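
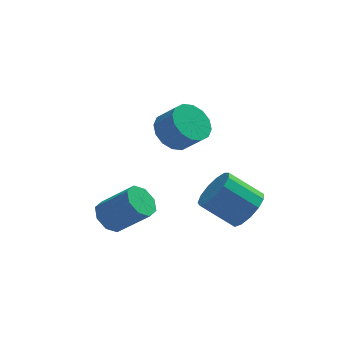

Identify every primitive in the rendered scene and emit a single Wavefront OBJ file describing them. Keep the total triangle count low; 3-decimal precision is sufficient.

v 2.367 -0.716 -4.244
v 3.038 -0.397 -3.53
v 1.644 0.015 -2.403
v 0.973 -0.304 -3.116
v 2.912 0.067 -3.856
v 1.518 0.479 -2.728
v 2.613 0.282 -4.304
v 1.219 0.694 -3.177
v 2.236 0.181 -4.733
v 0.842 0.593 -3.606
v 1.901 -0.206 -5.007
v 0.506 0.206 -3.88
v 1.713 -0.754 -5.039
v 0.319 -0.342 -3.911
v 1.734 -1.29 -4.818
v 0.339 -0.878 -3.69
v 1.955 -1.644 -4.414
v 0.56 -1.232 -3.287
v 2.307 -1.704 -3.957
v 0.913 -1.291 -2.83
v 2.679 -1.449 -3.591
v 1.284 -1.037 -2.463
v 2.951 -0.962 -3.432
v 1.557 -0.55 -2.304
v -3.335 -0.634 -4.284
v -2.759 -0.691 -4.893
v -1.469 -1.202 -3.625
v -2.045 -1.146 -3.016
v -2.784 -0.104 -4.631
v -1.493 -0.616 -3.363
v -3.131 0.172 -4.166
v -1.841 -0.339 -2.898
v -3.598 -0.024 -3.77
v -2.308 -0.536 -2.502
v -3.911 -0.578 -3.675
v -2.621 -1.089 -2.407
v -3.887 -1.164 -3.937
v -2.596 -1.676 -2.669
v -3.539 -1.441 -4.402
v -2.249 -1.952 -3.134
v -3.072 -1.244 -4.798
v -1.782 -1.756 -3.53
v -0.35 2.963 -1.73
v 0.452 3.555 -2.024
v 1.192 3.01 -1.105
v 0.39 2.417 -0.81
v 0.197 3.843 -1.647
v 0.937 3.298 -0.728
v -0.205 3.895 -1.293
v 0.535 3.35 -0.374
v -0.645 3.698 -1.055
v 0.095 3.152 -0.136
v -1.007 3.303 -0.999
v -0.267 2.757 -0.08
v -1.193 2.817 -1.138
v -0.453 2.272 -0.218
v -1.152 2.37 -1.435
v -0.412 1.825 -0.516
v -0.897 2.082 -1.812
v -0.157 1.537 -0.893
v -0.495 2.03 -2.166
v 0.245 1.485 -1.247
v -0.055 2.228 -2.404
v 0.685 1.682 -1.485
v 0.307 2.623 -2.46
v 1.047 2.077 -1.541
v 0.493 3.108 -2.322
v 1.233 2.563 -1.402
f 2 1 5
f 2 5 3
f 3 5 6
f 3 6 4
f 5 1 7
f 5 7 6
f 6 7 8
f 6 8 4
f 7 1 9
f 7 9 8
f 8 9 10
f 8 10 4
f 9 1 11
f 9 11 10
f 10 11 12
f 10 12 4
f 11 1 13
f 11 13 12
f 12 13 14
f 12 14 4
f 13 1 15
f 13 15 14
f 14 15 16
f 14 16 4
f 15 1 17
f 15 17 16
f 16 17 18
f 16 18 4
f 17 1 19
f 17 19 18
f 18 19 20
f 18 20 4
f 19 1 21
f 19 21 20
f 20 21 22
f 20 22 4
f 21 1 23
f 21 23 22
f 22 23 24
f 22 24 4
f 23 1 2
f 23 2 24
f 24 2 3
f 24 3 4
f 26 25 29
f 26 29 27
f 27 29 30
f 27 30 28
f 29 25 31
f 29 31 30
f 30 31 32
f 30 32 28
f 31 25 33
f 31 33 32
f 32 33 34
f 32 34 28
f 33 25 35
f 33 35 34
f 34 35 36
f 34 36 28
f 35 25 37
f 35 37 36
f 36 37 38
f 36 38 28
f 37 25 39
f 37 39 38
f 38 39 40
f 38 40 28
f 39 25 41
f 39 41 40
f 40 41 42
f 40 42 28
f 41 25 26
f 41 26 42
f 42 26 27
f 42 27 28
f 44 43 47
f 44 47 45
f 45 47 48
f 45 48 46
f 47 43 49
f 47 49 48
f 48 49 50
f 48 50 46
f 49 43 51
f 49 51 50
f 50 51 52
f 50 52 46
f 51 43 53
f 51 53 52
f 52 53 54
f 52 54 46
f 53 43 55
f 53 55 54
f 54 55 56
f 54 56 46
f 55 43 57
f 55 57 56
f 56 57 58
f 56 58 46
f 57 43 59
f 57 59 58
f 58 59 60
f 58 60 46
f 59 43 61
f 59 61 60
f 60 61 62
f 60 62 46
f 61 43 63
f 61 63 62
f 62 63 64
f 62 64 46
f 63 43 65
f 63 65 64
f 64 65 66
f 64 66 46
f 65 43 67
f 65 67 66
f 66 67 68
f 66 68 46
f 67 43 44
f 67 44 68
f 68 44 45
f 68 45 46



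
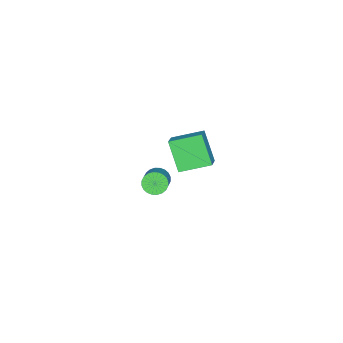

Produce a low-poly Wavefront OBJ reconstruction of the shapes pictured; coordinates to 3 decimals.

v -4.287 -1.351 -3.916
v -3.879 -1.987 -4.063
v -2.624 -1.405 -3.091
v -3.033 -0.769 -2.944
v -3.789 -1.807 -4.286
v -2.535 -1.225 -3.314
v -3.776 -1.557 -4.453
v -2.521 -0.976 -3.481
v -3.84 -1.276 -4.538
v -2.585 -0.695 -3.566
v -3.972 -1.007 -4.528
v -2.717 -0.426 -3.557
v -4.152 -0.789 -4.426
v -2.898 -0.208 -3.454
v -4.353 -0.658 -4.245
v -3.099 -0.077 -3.273
v -4.544 -0.631 -4.015
v -3.289 -0.05 -3.043
v -4.696 -0.715 -3.769
v -3.441 -0.133 -2.797
v -4.785 -0.895 -3.546
v -3.531 -0.313 -2.574
v -4.799 -1.144 -3.379
v -3.544 -0.563 -2.407
v -4.735 -1.425 -3.294
v -3.48 -0.844 -2.322
v -4.603 -1.694 -3.303
v -3.348 -1.113 -2.332
v -4.422 -1.912 -3.406
v -3.168 -1.331 -2.434
v -4.221 -2.043 -3.587
v -2.967 -1.462 -2.615
v -4.031 -2.07 -3.817
v -2.776 -1.489 -2.845
v -1.516 1.179 3.543
v -0.587 1.538 4.138
v -2.462 2.691 4.106
v -1.533 3.05 4.701
v -0.867 2.19 1.919
v 0.062 2.549 2.514
v -1.813 3.702 2.482
v -0.884 4.061 3.077
f 2 1 5
f 2 5 3
f 3 5 6
f 3 6 4
f 5 1 7
f 5 7 6
f 6 7 8
f 6 8 4
f 7 1 9
f 7 9 8
f 8 9 10
f 8 10 4
f 9 1 11
f 9 11 10
f 10 11 12
f 10 12 4
f 11 1 13
f 11 13 12
f 12 13 14
f 12 14 4
f 13 1 15
f 13 15 14
f 14 15 16
f 14 16 4
f 15 1 17
f 15 17 16
f 16 17 18
f 16 18 4
f 17 1 19
f 17 19 18
f 18 19 20
f 18 20 4
f 19 1 21
f 19 21 20
f 20 21 22
f 20 22 4
f 21 1 23
f 21 23 22
f 22 23 24
f 22 24 4
f 23 1 25
f 23 25 24
f 24 25 26
f 24 26 4
f 25 1 27
f 25 27 26
f 26 27 28
f 26 28 4
f 27 1 29
f 27 29 28
f 28 29 30
f 28 30 4
f 29 1 31
f 29 31 30
f 30 31 32
f 30 32 4
f 31 1 33
f 31 33 32
f 32 33 34
f 32 34 4
f 33 1 2
f 33 2 34
f 34 2 3
f 34 3 4
f 36 38 35
f 39 36 35
f 35 38 37
f 37 39 35
f 36 42 38
f 40 36 39
f 40 42 36
f 38 42 37
f 41 39 37
f 37 42 41
f 41 40 39
f 42 40 41



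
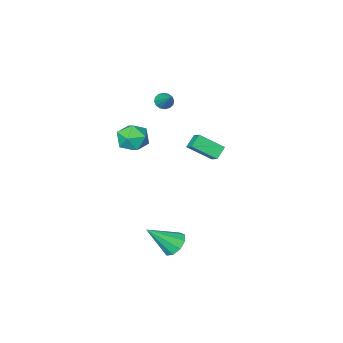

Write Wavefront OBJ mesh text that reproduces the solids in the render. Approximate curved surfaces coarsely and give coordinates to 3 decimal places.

v -3.233 -0.38 -1.154
v -3.105 0.36 -0.658
v -2.572 -0.115 -1.721
v -2.444 0.625 -1.225
v -2.096 -1.205 -0.215
v -1.968 -0.465 0.281
v -1.435 -0.94 -0.782
v -1.307 -0.2 -0.286
v 2.279 3.808 -4.411
v 2.888 3.987 -4.961
v 3.661 3.232 -3.069
v 2.77 4.45 -4.641
v 2.423 4.612 -4.213
v 2.008 4.398 -3.878
v 1.72 3.908 -3.792
v 1.694 3.371 -3.996
v 1.942 3.039 -4.394
v 2.348 3.067 -4.8
v 2.721 3.441 -5.024
v 3.622 2.333 2.587
v 4.043 2.052 3.423
v 2.757 1.008 2.577
v 3.178 0.727 3.413
v 2.564 1.489 3.406
v 3.099 2.307 3.412
v 3.701 0.753 2.588
v 4.236 1.571 2.594
v 4.091 1.075 3.424
v 3.389 1.53 3.93
v 3.411 1.53 2.07
v 2.709 1.985 2.576
v -0.696 -2.04 2.581
v -0.316 -2.356 2.844
v -0.384 -0.72 3.719
v -0.167 -2.215 2.639
v -0.16 -2.027 2.419
v -0.296 -1.842 2.242
v -0.54 -1.71 2.156
v -0.825 -1.667 2.184
v -1.076 -1.723 2.318
v -1.224 -1.864 2.523
v -1.232 -2.053 2.743
v -1.095 -2.237 2.92
v -0.852 -2.369 3.006
v -0.567 -2.413 2.978
f 2 4 1
f 5 2 1
f 1 4 3
f 3 5 1
f 2 8 4
f 6 2 5
f 6 8 2
f 4 8 3
f 7 5 3
f 3 8 7
f 7 6 5
f 8 6 7
f 10 9 12
f 10 12 11
f 12 9 13
f 12 13 11
f 13 9 14
f 13 14 11
f 14 9 15
f 14 15 11
f 15 9 16
f 15 16 11
f 16 9 17
f 16 17 11
f 17 9 18
f 17 18 11
f 18 9 19
f 18 19 11
f 19 9 10
f 19 10 11
f 20 31 25
f 20 25 21
f 20 21 27
f 20 27 30
f 20 30 31
f 21 25 29
f 25 31 24
f 31 30 22
f 30 27 26
f 27 21 28
f 23 29 24
f 23 24 22
f 23 22 26
f 23 26 28
f 23 28 29
f 24 29 25
f 22 24 31
f 26 22 30
f 28 26 27
f 29 28 21
f 33 32 35
f 33 35 34
f 35 32 36
f 35 36 34
f 36 32 37
f 36 37 34
f 37 32 38
f 37 38 34
f 38 32 39
f 38 39 34
f 39 32 40
f 39 40 34
f 40 32 41
f 40 41 34
f 41 32 42
f 41 42 34
f 42 32 43
f 42 43 34
f 43 32 44
f 43 44 34
f 44 32 45
f 44 45 34
f 45 32 33
f 45 33 34



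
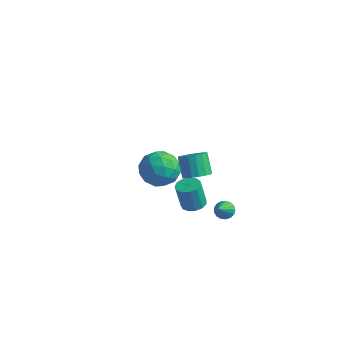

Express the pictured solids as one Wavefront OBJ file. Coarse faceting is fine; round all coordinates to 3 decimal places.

v -2.033 2.545 -4.532
v -1.331 2.038 -3.63
v -3.669 2.382 -3.35
v -2.967 1.875 -2.448
v -2.825 3.082 -2.748
v -1.814 3.182 -3.478
v -3.186 1.238 -3.502
v -2.175 1.338 -4.232
v -2.043 1.23 -2.993
v -1.82 2.37 -2.527
v -3.18 2.05 -4.453
v -2.957 3.19 -3.987
v -1.539 2.305 -4.185
v -3.461 2.115 -2.795
v -3.378 2.824 -2.972
v -2.965 2.526 -2.441
v -1.822 2.978 -4.096
v -1.409 2.68 -3.565
v -2.287 3.294 -3.047
v -3.591 1.74 -3.415
v -3.178 1.442 -2.884
v -2.035 1.894 -4.539
v -1.622 1.596 -4.008
v -2.713 1.126 -3.933
v -1.544 1.533 -3.28
v -2.506 1.437 -2.585
v -2.635 1.063 -3.205
v -2.041 1.122 -3.634
v -1.413 2.203 -3.006
v -2.374 2.107 -2.311
v -2.291 2.816 -2.488
v -1.697 2.875 -2.917
v -1.832 1.728 -2.631
v -2.626 2.313 -4.669
v -3.587 2.217 -3.974
v -3.303 1.545 -4.063
v -2.709 1.604 -4.492
v -2.494 2.983 -4.395
v -3.456 2.887 -3.7
v -2.959 3.298 -3.346
v -2.365 3.357 -3.775
v -3.168 2.692 -4.349
v 1.639 -0.499 -2.303
v 2.287 -0.275 -2.159
v 1.988 -0.398 -0.632
v 1.341 -0.621 -0.777
v 2.06 0.047 -2.177
v 1.761 -0.076 -0.651
v 1.699 0.195 -2.236
v 1.401 0.073 -0.709
v 1.32 0.124 -2.316
v 1.021 0.001 -0.789
v 1.042 -0.145 -2.392
v 0.743 -0.268 -0.865
v 0.953 -0.527 -2.44
v 0.655 -0.649 -0.913
v 1.083 -0.899 -2.444
v 0.784 -1.022 -0.918
v 1.389 -1.145 -2.404
v 1.09 -1.267 -0.878
v 1.775 -1.185 -2.332
v 1.476 -1.308 -0.806
v 2.117 -1.007 -2.251
v 1.819 -1.13 -0.724
v 2.308 -0.668 -2.186
v 2.01 -0.791 -0.66
v 3.397 -2.8 2.687
v 4.011 -2.9 3.125
v 3.376 -2.399 4.13
v 2.763 -2.3 3.693
v 4.056 -2.566 2.987
v 3.421 -2.066 3.992
v 3.95 -2.286 2.78
v 3.315 -1.786 3.785
v 3.717 -2.124 2.552
v 3.082 -1.623 3.558
v 3.411 -2.117 2.356
v 2.776 -1.616 3.361
v 3.102 -2.266 2.235
v 2.467 -1.765 3.24
v 2.861 -2.538 2.218
v 2.226 -2.037 3.223
v 2.743 -2.869 2.308
v 2.108 -2.369 3.313
v 2.774 -3.185 2.485
v 2.139 -2.685 3.491
v 2.949 -3.413 2.709
v 2.314 -2.913 3.714
v 3.226 -3.501 2.928
v 2.591 -3 3.933
v 3.543 -3.427 3.091
v 2.908 -2.927 4.097
v 3.826 -3.211 3.162
v 3.191 -2.71 4.168
v 3.517 -0.407 -1.903
v 3.819 -0.706 -2.283
v 3.843 -1.533 -0.757
v 4.003 -0.539 -2.171
v 4.076 -0.342 -1.998
v 4.021 -0.159 -1.803
v 3.85 -0.033 -1.631
v 3.604 0.007 -1.521
v 3.337 -0.047 -1.499
v 3.112 -0.184 -1.57
v 2.98 -0.372 -1.717
v 2.971 -0.568 -1.907
v 3.087 -0.727 -2.096
v 3.302 -0.813 -2.241
v 3.566 -0.805 -2.308
f 1 38 17
f 38 12 41
f 17 41 6
f 38 41 17
f 1 17 13
f 17 6 18
f 13 18 2
f 17 18 13
f 1 13 22
f 13 2 23
f 22 23 8
f 13 23 22
f 1 22 34
f 22 8 37
f 34 37 11
f 22 37 34
f 1 34 38
f 34 11 42
f 38 42 12
f 34 42 38
f 2 18 29
f 18 6 32
f 29 32 10
f 18 32 29
f 6 41 19
f 41 12 40
f 19 40 5
f 41 40 19
f 12 42 39
f 42 11 35
f 39 35 3
f 42 35 39
f 11 37 36
f 37 8 24
f 36 24 7
f 37 24 36
f 8 23 28
f 23 2 25
f 28 25 9
f 23 25 28
f 4 30 16
f 30 10 31
f 16 31 5
f 30 31 16
f 4 16 14
f 16 5 15
f 14 15 3
f 16 15 14
f 4 14 21
f 14 3 20
f 21 20 7
f 14 20 21
f 4 21 26
f 21 7 27
f 26 27 9
f 21 27 26
f 4 26 30
f 26 9 33
f 30 33 10
f 26 33 30
f 5 31 19
f 31 10 32
f 19 32 6
f 31 32 19
f 3 15 39
f 15 5 40
f 39 40 12
f 15 40 39
f 7 20 36
f 20 3 35
f 36 35 11
f 20 35 36
f 9 27 28
f 27 7 24
f 28 24 8
f 27 24 28
f 10 33 29
f 33 9 25
f 29 25 2
f 33 25 29
f 44 43 47
f 44 47 45
f 45 47 48
f 45 48 46
f 47 43 49
f 47 49 48
f 48 49 50
f 48 50 46
f 49 43 51
f 49 51 50
f 50 51 52
f 50 52 46
f 51 43 53
f 51 53 52
f 52 53 54
f 52 54 46
f 53 43 55
f 53 55 54
f 54 55 56
f 54 56 46
f 55 43 57
f 55 57 56
f 56 57 58
f 56 58 46
f 57 43 59
f 57 59 58
f 58 59 60
f 58 60 46
f 59 43 61
f 59 61 60
f 60 61 62
f 60 62 46
f 61 43 63
f 61 63 62
f 62 63 64
f 62 64 46
f 63 43 65
f 63 65 64
f 64 65 66
f 64 66 46
f 65 43 44
f 65 44 66
f 66 44 45
f 66 45 46
f 68 67 71
f 68 71 69
f 69 71 72
f 69 72 70
f 71 67 73
f 71 73 72
f 72 73 74
f 72 74 70
f 73 67 75
f 73 75 74
f 74 75 76
f 74 76 70
f 75 67 77
f 75 77 76
f 76 77 78
f 76 78 70
f 77 67 79
f 77 79 78
f 78 79 80
f 78 80 70
f 79 67 81
f 79 81 80
f 80 81 82
f 80 82 70
f 81 67 83
f 81 83 82
f 82 83 84
f 82 84 70
f 83 67 85
f 83 85 84
f 84 85 86
f 84 86 70
f 85 67 87
f 85 87 86
f 86 87 88
f 86 88 70
f 87 67 89
f 87 89 88
f 88 89 90
f 88 90 70
f 89 67 91
f 89 91 90
f 90 91 92
f 90 92 70
f 91 67 93
f 91 93 92
f 92 93 94
f 92 94 70
f 93 67 68
f 93 68 94
f 94 68 69
f 94 69 70
f 96 95 98
f 96 98 97
f 98 95 99
f 98 99 97
f 99 95 100
f 99 100 97
f 100 95 101
f 100 101 97
f 101 95 102
f 101 102 97
f 102 95 103
f 102 103 97
f 103 95 104
f 103 104 97
f 104 95 105
f 104 105 97
f 105 95 106
f 105 106 97
f 106 95 107
f 106 107 97
f 107 95 108
f 107 108 97
f 108 95 109
f 108 109 97
f 109 95 96
f 109 96 97



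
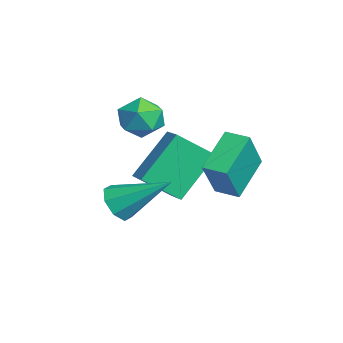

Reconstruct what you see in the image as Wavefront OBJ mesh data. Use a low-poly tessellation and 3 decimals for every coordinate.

v -1.27 0.563 2.567
v -0.604 0.061 2.741
v -2.116 -0.361 3.139
v -1.45 -0.863 3.313
v -1.547 -0.126 3.728
v -1.024 0.446 3.374
v -1.696 -0.746 2.506
v -1.173 -0.174 2.152
v -0.867 -0.748 2.703
v -0.775 -0.365 3.458
v -1.945 0.065 2.422
v -1.853 0.448 3.177
v -1.254 -0.462 0.458
v -1.944 0.772 1.943
v -1.164 0.764 -0.519
v -1.854 1.998 0.966
v -0.446 -0.318 0.714
v -1.136 0.916 2.199
v -0.356 0.908 -0.263
v -1.046 2.142 1.222
v 1.375 1.582 1.002
v 2.139 1.019 2.472
v 0.352 2.496 1.883
v 1.117 1.932 3.353
v 1.903 2.208 0.967
v 2.668 1.644 2.437
v 0.881 3.121 1.848
v 1.645 2.558 3.318
v 2.203 -1.467 1.285
v 2.621 -1.917 1.642
v 2.857 -0.013 2.355
v 2.867 -1.706 1.205
v 2.724 -1.356 0.816
v 2.276 -1.07 0.701
v 1.785 -1.018 0.929
v 1.54 -1.228 1.365
v 1.683 -1.579 1.755
v 2.131 -1.864 1.869
f 1 12 6
f 1 6 2
f 1 2 8
f 1 8 11
f 1 11 12
f 2 6 10
f 6 12 5
f 12 11 3
f 11 8 7
f 8 2 9
f 4 10 5
f 4 5 3
f 4 3 7
f 4 7 9
f 4 9 10
f 5 10 6
f 3 5 12
f 7 3 11
f 9 7 8
f 10 9 2
f 14 16 13
f 17 14 13
f 13 16 15
f 15 17 13
f 14 20 16
f 18 14 17
f 18 20 14
f 16 20 15
f 19 17 15
f 15 20 19
f 19 18 17
f 20 18 19
f 22 24 21
f 25 22 21
f 21 24 23
f 23 25 21
f 22 28 24
f 26 22 25
f 26 28 22
f 24 28 23
f 27 25 23
f 23 28 27
f 27 26 25
f 28 26 27
f 30 29 32
f 30 32 31
f 32 29 33
f 32 33 31
f 33 29 34
f 33 34 31
f 34 29 35
f 34 35 31
f 35 29 36
f 35 36 31
f 36 29 37
f 36 37 31
f 37 29 38
f 37 38 31
f 38 29 30
f 38 30 31



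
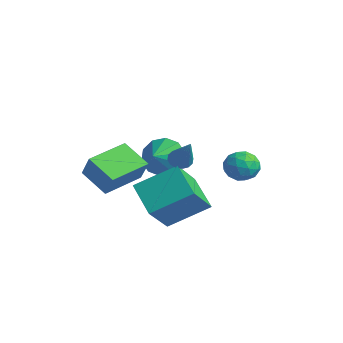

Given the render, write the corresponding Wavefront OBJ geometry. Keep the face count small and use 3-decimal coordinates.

v 0.982 -2.067 -4.538
v 1.715 -0.379 -3.446
v 2.541 -2.126 -5.494
v 3.274 -0.437 -4.403
v 1.806 -3.343 -3.117
v 2.539 -1.654 -2.026
v 3.365 -3.401 -4.074
v 4.098 -1.713 -2.982
v 2.484 -1.481 -1.715
v 2.755 -1.852 -2.017
v 3.776 -1.699 -0.285
v 2.872 -1.602 -2.085
v 2.886 -1.319 -2.054
v 2.791 -1.08 -1.932
v 2.614 -0.948 -1.752
v 2.402 -0.959 -1.562
v 2.212 -1.11 -1.413
v 2.095 -1.361 -1.345
v 2.082 -1.643 -1.376
v 2.176 -1.883 -1.498
v 2.353 -2.014 -1.678
v 2.565 -2.003 -1.868
v -1.175 -0.373 -3.277
v -0.406 -0.24 -4.009
v -0.625 -1.167 -2.843
v -0.263 0.144 -3.49
v -0.468 0.33 -2.889
v -0.943 0.248 -2.437
v -1.507 -0.071 -2.306
v -1.945 -0.506 -2.546
v -2.088 -0.889 -3.065
v -1.883 -1.075 -3.665
v -1.407 -0.993 -4.118
v -0.843 -0.674 -4.249
v 1.222 2.036 -3.671
v 1.999 2.409 -3.672
v 1.581 1.291 -2.548
v 2.358 1.664 -2.549
v 1.658 2.126 -2.349
v 1.436 2.587 -3.043
v 2.144 1.113 -3.177
v 1.922 1.574 -3.871
v 2.569 1.839 -3.366
v 2.269 2.465 -2.855
v 1.311 1.235 -3.365
v 1.011 1.861 -2.854
v 1.579 2.288 -3.77
v 2.001 1.412 -2.45
v 1.59 1.684 -2.332
v 2.046 1.903 -2.333
v 1.248 2.392 -3.401
v 1.705 2.612 -3.401
v 1.504 2.445 -2.624
v 1.875 1.088 -2.819
v 2.332 1.308 -2.819
v 1.534 1.797 -3.887
v 1.99 2.016 -3.888
v 2.076 1.255 -3.596
v 2.371 2.172 -3.591
v 2.582 1.734 -2.931
v 2.456 1.411 -3.3
v 2.325 1.681 -3.708
v 2.194 2.54 -3.291
v 2.405 2.102 -2.63
v 1.994 2.374 -2.513
v 1.863 2.645 -2.921
v 2.529 2.205 -3.111
v 1.175 1.598 -3.59
v 1.386 1.16 -2.929
v 1.717 1.055 -3.299
v 1.586 1.326 -3.707
v 0.998 1.966 -3.289
v 1.209 1.528 -2.629
v 1.255 2.019 -2.512
v 1.124 2.289 -2.92
v 1.051 1.495 -3.109
v -0.803 -4.439 -3.212
v -0.075 -4.442 -2.099
v -1.307 -2.512 -2.876
v -0.579 -2.515 -1.764
v 0.459 -3.965 -4.036
v 1.187 -3.968 -2.924
v -0.045 -2.038 -3.701
v 0.683 -2.041 -2.588
f 2 4 1
f 5 2 1
f 1 4 3
f 3 5 1
f 2 8 4
f 6 2 5
f 6 8 2
f 4 8 3
f 7 5 3
f 3 8 7
f 7 6 5
f 8 6 7
f 10 9 12
f 10 12 11
f 12 9 13
f 12 13 11
f 13 9 14
f 13 14 11
f 14 9 15
f 14 15 11
f 15 9 16
f 15 16 11
f 16 9 17
f 16 17 11
f 17 9 18
f 17 18 11
f 18 9 19
f 18 19 11
f 19 9 20
f 19 20 11
f 20 9 21
f 20 21 11
f 21 9 22
f 21 22 11
f 22 9 10
f 22 10 11
f 24 23 26
f 24 26 25
f 26 23 27
f 26 27 25
f 27 23 28
f 27 28 25
f 28 23 29
f 28 29 25
f 29 23 30
f 29 30 25
f 30 23 31
f 30 31 25
f 31 23 32
f 31 32 25
f 32 23 33
f 32 33 25
f 33 23 34
f 33 34 25
f 34 23 24
f 34 24 25
f 35 72 51
f 72 46 75
f 51 75 40
f 72 75 51
f 35 51 47
f 51 40 52
f 47 52 36
f 51 52 47
f 35 47 56
f 47 36 57
f 56 57 42
f 47 57 56
f 35 56 68
f 56 42 71
f 68 71 45
f 56 71 68
f 35 68 72
f 68 45 76
f 72 76 46
f 68 76 72
f 36 52 63
f 52 40 66
f 63 66 44
f 52 66 63
f 40 75 53
f 75 46 74
f 53 74 39
f 75 74 53
f 46 76 73
f 76 45 69
f 73 69 37
f 76 69 73
f 45 71 70
f 71 42 58
f 70 58 41
f 71 58 70
f 42 57 62
f 57 36 59
f 62 59 43
f 57 59 62
f 38 64 50
f 64 44 65
f 50 65 39
f 64 65 50
f 38 50 48
f 50 39 49
f 48 49 37
f 50 49 48
f 38 48 55
f 48 37 54
f 55 54 41
f 48 54 55
f 38 55 60
f 55 41 61
f 60 61 43
f 55 61 60
f 38 60 64
f 60 43 67
f 64 67 44
f 60 67 64
f 39 65 53
f 65 44 66
f 53 66 40
f 65 66 53
f 37 49 73
f 49 39 74
f 73 74 46
f 49 74 73
f 41 54 70
f 54 37 69
f 70 69 45
f 54 69 70
f 43 61 62
f 61 41 58
f 62 58 42
f 61 58 62
f 44 67 63
f 67 43 59
f 63 59 36
f 67 59 63
f 78 80 77
f 81 78 77
f 77 80 79
f 79 81 77
f 78 84 80
f 82 78 81
f 82 84 78
f 80 84 79
f 83 81 79
f 79 84 83
f 83 82 81
f 84 82 83



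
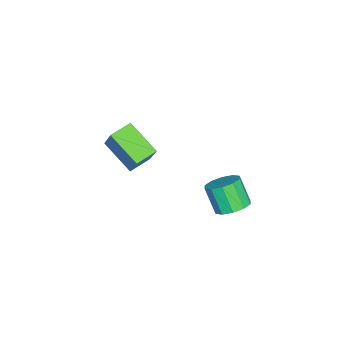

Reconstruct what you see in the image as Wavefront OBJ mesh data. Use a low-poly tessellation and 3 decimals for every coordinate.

v -1.879 -2.371 0.366
v -2.718 -4.012 1.474
v -2.921 -1.658 0.633
v -3.76 -3.299 1.741
v -1.02 -1.721 1.979
v -1.859 -3.362 3.087
v -2.062 -1.008 2.246
v -2.901 -2.649 3.354
v -0.198 3.496 0.693
v 0.241 4.163 1.207
v -0.262 3.451 2.561
v -0.702 2.784 2.047
v -0.306 4.347 1.101
v -0.809 3.636 2.454
v -0.812 4.206 0.838
v -1.315 3.495 2.192
v -1.083 3.794 0.521
v -1.587 3.083 1.874
v -1.017 3.268 0.269
v -1.521 2.556 1.622
v -0.638 2.829 0.179
v -1.141 2.117 1.533
v -0.091 2.644 0.286
v -0.594 1.933 1.639
v 0.415 2.785 0.548
v -0.088 2.074 1.902
v 0.687 3.197 0.866
v 0.183 2.486 2.219
v 0.621 3.724 1.118
v 0.117 3.012 2.471
f 2 4 1
f 5 2 1
f 1 4 3
f 3 5 1
f 2 8 4
f 6 2 5
f 6 8 2
f 4 8 3
f 7 5 3
f 3 8 7
f 7 6 5
f 8 6 7
f 10 9 13
f 10 13 11
f 11 13 14
f 11 14 12
f 13 9 15
f 13 15 14
f 14 15 16
f 14 16 12
f 15 9 17
f 15 17 16
f 16 17 18
f 16 18 12
f 17 9 19
f 17 19 18
f 18 19 20
f 18 20 12
f 19 9 21
f 19 21 20
f 20 21 22
f 20 22 12
f 21 9 23
f 21 23 22
f 22 23 24
f 22 24 12
f 23 9 25
f 23 25 24
f 24 25 26
f 24 26 12
f 25 9 27
f 25 27 26
f 26 27 28
f 26 28 12
f 27 9 29
f 27 29 28
f 28 29 30
f 28 30 12
f 29 9 10
f 29 10 30
f 30 10 11
f 30 11 12



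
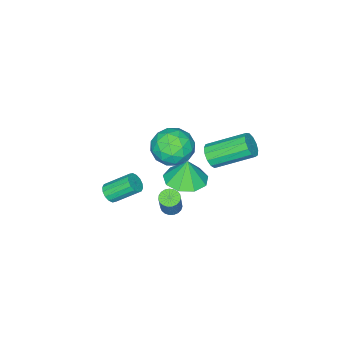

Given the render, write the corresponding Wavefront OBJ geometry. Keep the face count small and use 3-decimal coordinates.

v 3.45 2.957 2.616
v 3.714 3.34 2.431
v 4.133 3.606 3.579
v 3.87 3.223 3.764
v 3.532 3.43 2.477
v 3.951 3.696 3.624
v 3.336 3.439 2.546
v 3.755 3.705 3.693
v 3.16 3.364 2.628
v 3.579 3.63 3.775
v 3.035 3.219 2.708
v 3.454 3.485 3.855
v 2.981 3.029 2.771
v 3.4 3.295 3.919
v 3.008 2.826 2.808
v 3.427 3.092 3.956
v 3.112 2.646 2.812
v 3.531 2.912 3.96
v 3.274 2.519 2.782
v 3.693 2.786 3.93
v 3.467 2.469 2.724
v 3.886 2.735 3.871
v 3.657 2.503 2.646
v 4.076 2.769 3.794
v 3.811 2.615 2.564
v 4.23 2.881 3.711
v 3.903 2.786 2.491
v 4.322 3.053 3.638
v 3.917 2.987 2.439
v 4.336 3.253 3.586
v 3.85 3.183 2.418
v 4.269 3.449 3.565
v -2.715 -1.367 -1.405
v -1.609 -1.785 -1.288
v -3.271 -2.415 0.108
v -2.165 -2.833 0.225
v -2.398 -1.692 0.463
v -2.054 -1.045 -0.472
v -2.826 -3.155 -0.708
v -2.482 -2.508 -1.643
v -1.677 -2.89 -0.857
v -1.413 -1.986 -0.133
v -3.467 -2.214 -1.047
v -3.203 -1.31 -0.323
v -2.113 -1.484 -1.479
v -2.767 -2.716 0.299
v -2.904 -2.046 0.439
v -2.254 -2.291 0.508
v -2.375 -1.049 -1
v -1.725 -1.294 -0.931
v -2.188 -1.24 0.098
v -3.155 -2.906 -0.249
v -2.505 -3.151 -0.18
v -2.626 -1.909 -1.688
v -1.976 -2.154 -1.619
v -2.692 -2.96 -1.278
v -1.503 -2.379 -1.157
v -1.83 -2.995 -0.268
v -2.219 -3.185 -0.816
v -2.017 -2.804 -1.366
v -1.348 -1.848 -0.732
v -1.675 -2.464 0.158
v -1.811 -1.793 0.298
v -1.609 -1.412 -0.252
v -1.388 -2.497 -0.478
v -3.205 -1.736 -1.338
v -3.532 -2.352 -0.448
v -3.271 -2.788 -0.928
v -3.069 -2.407 -1.478
v -3.05 -1.205 -0.912
v -3.377 -1.821 -0.023
v -2.863 -1.396 0.186
v -2.661 -1.015 -0.364
v -3.492 -1.703 -0.702
v 0.06 2.41 3.459
v 0.51 2.412 3.969
v -0.61 3.893 4.95
v -1.06 3.89 4.441
v 0.632 2.673 3.715
v -0.488 4.153 4.697
v 0.573 2.849 3.381
v -0.547 4.33 4.362
v 0.35 2.887 3.071
v -0.77 4.367 4.053
v 0.036 2.772 2.884
v -1.084 4.253 3.866
v -0.271 2.543 2.88
v -1.391 4.024 3.862
v -0.473 2.271 3.06
v -1.593 3.752 4.042
v -0.506 2.043 3.366
v -1.625 3.524 4.348
v -0.359 1.932 3.702
v -1.478 3.413 4.684
v -0.079 1.972 3.961
v -1.198 3.453 4.943
v 0.245 2.151 4.06
v -0.875 3.632 5.042
v 3.767 -0.53 1.484
v 4.174 -0.589 1.849
v 3.48 0.391 2.781
v 3.073 0.45 2.416
v 4.255 -0.373 1.682
v 3.561 0.607 2.615
v 4.206 -0.198 1.463
v 3.511 0.781 2.395
v 4.039 -0.113 1.249
v 3.344 0.866 2.181
v 3.799 -0.139 1.097
v 3.104 0.84 2.03
v 3.55 -0.27 1.05
v 2.856 0.709 1.982
v 3.36 -0.471 1.119
v 2.666 0.509 2.051
v 3.279 -0.687 1.285
v 2.585 0.293 2.218
v 3.329 -0.861 1.505
v 2.634 0.118 2.437
v 3.496 -0.946 1.719
v 2.801 0.033 2.651
v 3.736 -0.92 1.87
v 3.041 0.059 2.803
v 3.984 -0.789 1.918
v 3.29 0.19 2.85
v -0.009 0.836 0.632
v 0.582 -0.077 0.703
v -0.091 0.884 1.948
v 1.031 0.518 0.708
v 0.993 1.262 0.678
v 0.486 1.807 0.626
v -0.252 1.897 0.577
v -0.877 1.49 0.553
v -1.095 0.777 0.566
v -0.806 0.092 0.61
v -0.143 -0.246 0.664
f 2 1 5
f 2 5 3
f 3 5 6
f 3 6 4
f 5 1 7
f 5 7 6
f 6 7 8
f 6 8 4
f 7 1 9
f 7 9 8
f 8 9 10
f 8 10 4
f 9 1 11
f 9 11 10
f 10 11 12
f 10 12 4
f 11 1 13
f 11 13 12
f 12 13 14
f 12 14 4
f 13 1 15
f 13 15 14
f 14 15 16
f 14 16 4
f 15 1 17
f 15 17 16
f 16 17 18
f 16 18 4
f 17 1 19
f 17 19 18
f 18 19 20
f 18 20 4
f 19 1 21
f 19 21 20
f 20 21 22
f 20 22 4
f 21 1 23
f 21 23 22
f 22 23 24
f 22 24 4
f 23 1 25
f 23 25 24
f 24 25 26
f 24 26 4
f 25 1 27
f 25 27 26
f 26 27 28
f 26 28 4
f 27 1 29
f 27 29 28
f 28 29 30
f 28 30 4
f 29 1 31
f 29 31 30
f 30 31 32
f 30 32 4
f 31 1 2
f 31 2 32
f 32 2 3
f 32 3 4
f 33 70 49
f 70 44 73
f 49 73 38
f 70 73 49
f 33 49 45
f 49 38 50
f 45 50 34
f 49 50 45
f 33 45 54
f 45 34 55
f 54 55 40
f 45 55 54
f 33 54 66
f 54 40 69
f 66 69 43
f 54 69 66
f 33 66 70
f 66 43 74
f 70 74 44
f 66 74 70
f 34 50 61
f 50 38 64
f 61 64 42
f 50 64 61
f 38 73 51
f 73 44 72
f 51 72 37
f 73 72 51
f 44 74 71
f 74 43 67
f 71 67 35
f 74 67 71
f 43 69 68
f 69 40 56
f 68 56 39
f 69 56 68
f 40 55 60
f 55 34 57
f 60 57 41
f 55 57 60
f 36 62 48
f 62 42 63
f 48 63 37
f 62 63 48
f 36 48 46
f 48 37 47
f 46 47 35
f 48 47 46
f 36 46 53
f 46 35 52
f 53 52 39
f 46 52 53
f 36 53 58
f 53 39 59
f 58 59 41
f 53 59 58
f 36 58 62
f 58 41 65
f 62 65 42
f 58 65 62
f 37 63 51
f 63 42 64
f 51 64 38
f 63 64 51
f 35 47 71
f 47 37 72
f 71 72 44
f 47 72 71
f 39 52 68
f 52 35 67
f 68 67 43
f 52 67 68
f 41 59 60
f 59 39 56
f 60 56 40
f 59 56 60
f 42 65 61
f 65 41 57
f 61 57 34
f 65 57 61
f 76 75 79
f 76 79 77
f 77 79 80
f 77 80 78
f 79 75 81
f 79 81 80
f 80 81 82
f 80 82 78
f 81 75 83
f 81 83 82
f 82 83 84
f 82 84 78
f 83 75 85
f 83 85 84
f 84 85 86
f 84 86 78
f 85 75 87
f 85 87 86
f 86 87 88
f 86 88 78
f 87 75 89
f 87 89 88
f 88 89 90
f 88 90 78
f 89 75 91
f 89 91 90
f 90 91 92
f 90 92 78
f 91 75 93
f 91 93 92
f 92 93 94
f 92 94 78
f 93 75 95
f 93 95 94
f 94 95 96
f 94 96 78
f 95 75 97
f 95 97 96
f 96 97 98
f 96 98 78
f 97 75 76
f 97 76 98
f 98 76 77
f 98 77 78
f 100 99 103
f 100 103 101
f 101 103 104
f 101 104 102
f 103 99 105
f 103 105 104
f 104 105 106
f 104 106 102
f 105 99 107
f 105 107 106
f 106 107 108
f 106 108 102
f 107 99 109
f 107 109 108
f 108 109 110
f 108 110 102
f 109 99 111
f 109 111 110
f 110 111 112
f 110 112 102
f 111 99 113
f 111 113 112
f 112 113 114
f 112 114 102
f 113 99 115
f 113 115 114
f 114 115 116
f 114 116 102
f 115 99 117
f 115 117 116
f 116 117 118
f 116 118 102
f 117 99 119
f 117 119 118
f 118 119 120
f 118 120 102
f 119 99 121
f 119 121 120
f 120 121 122
f 120 122 102
f 121 99 123
f 121 123 122
f 122 123 124
f 122 124 102
f 123 99 100
f 123 100 124
f 124 100 101
f 124 101 102
f 126 125 128
f 126 128 127
f 128 125 129
f 128 129 127
f 129 125 130
f 129 130 127
f 130 125 131
f 130 131 127
f 131 125 132
f 131 132 127
f 132 125 133
f 132 133 127
f 133 125 134
f 133 134 127
f 134 125 135
f 134 135 127
f 135 125 126
f 135 126 127



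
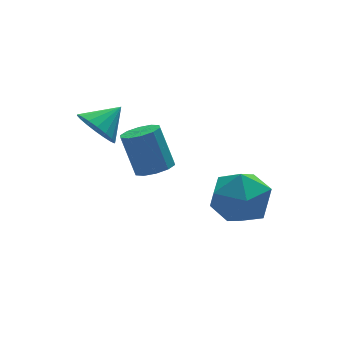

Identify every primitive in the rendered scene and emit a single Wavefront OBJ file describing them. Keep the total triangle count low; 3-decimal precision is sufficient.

v 3.373 -1.468 -0.125
v 3.851 -1.685 0.75
v 2.549 -2.895 -0.03
v 3.027 -3.112 0.845
v 2.344 -2.356 0.811
v 2.853 -1.474 0.753
v 3.547 -3.106 -0.033
v 4.056 -2.224 -0.091
v 3.958 -2.698 0.806
v 3.215 -2.234 1.328
v 3.185 -2.346 -0.608
v 2.442 -1.882 -0.086
v -0.236 0.109 2.552
v 0.132 -0.461 2.257
v 0.616 0.371 3.108
v 0.195 -0.217 2.046
v 0.173 0.092 1.935
v 0.07 0.405 1.946
v -0.094 0.659 2.077
v -0.285 0.804 2.302
v -0.467 0.812 2.576
v -0.603 0.68 2.846
v -0.666 0.436 3.057
v -0.644 0.127 3.169
v -0.541 -0.186 3.158
v -0.378 -0.44 3.027
v -0.186 -0.585 2.802
v -0.004 -0.593 2.527
v 0.947 -1.464 1.628
v 1.439 -1.735 1.84
v 1.204 -1.187 3.084
v 0.713 -0.916 2.872
v 1.538 -1.402 1.711
v 1.304 -0.854 2.956
v 1.412 -1.092 1.551
v 1.177 -0.544 2.796
v 1.108 -0.924 1.42
v 0.874 -0.376 2.665
v 0.743 -0.963 1.369
v 0.508 -0.415 2.613
v 0.456 -1.193 1.416
v 0.221 -0.645 2.66
v 0.356 -1.526 1.544
v 0.122 -0.978 2.789
v 0.483 -1.836 1.704
v 0.248 -1.288 2.949
v 0.786 -2.004 1.835
v 0.552 -1.456 3.08
v 1.152 -1.965 1.887
v 0.917 -1.417 3.131
f 1 12 6
f 1 6 2
f 1 2 8
f 1 8 11
f 1 11 12
f 2 6 10
f 6 12 5
f 12 11 3
f 11 8 7
f 8 2 9
f 4 10 5
f 4 5 3
f 4 3 7
f 4 7 9
f 4 9 10
f 5 10 6
f 3 5 12
f 7 3 11
f 9 7 8
f 10 9 2
f 14 13 16
f 14 16 15
f 16 13 17
f 16 17 15
f 17 13 18
f 17 18 15
f 18 13 19
f 18 19 15
f 19 13 20
f 19 20 15
f 20 13 21
f 20 21 15
f 21 13 22
f 21 22 15
f 22 13 23
f 22 23 15
f 23 13 24
f 23 24 15
f 24 13 25
f 24 25 15
f 25 13 26
f 25 26 15
f 26 13 27
f 26 27 15
f 27 13 28
f 27 28 15
f 28 13 14
f 28 14 15
f 30 29 33
f 30 33 31
f 31 33 34
f 31 34 32
f 33 29 35
f 33 35 34
f 34 35 36
f 34 36 32
f 35 29 37
f 35 37 36
f 36 37 38
f 36 38 32
f 37 29 39
f 37 39 38
f 38 39 40
f 38 40 32
f 39 29 41
f 39 41 40
f 40 41 42
f 40 42 32
f 41 29 43
f 41 43 42
f 42 43 44
f 42 44 32
f 43 29 45
f 43 45 44
f 44 45 46
f 44 46 32
f 45 29 47
f 45 47 46
f 46 47 48
f 46 48 32
f 47 29 49
f 47 49 48
f 48 49 50
f 48 50 32
f 49 29 30
f 49 30 50
f 50 30 31
f 50 31 32



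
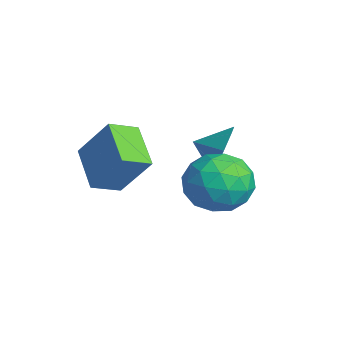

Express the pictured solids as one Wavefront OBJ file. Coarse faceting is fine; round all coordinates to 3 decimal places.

v -2.245 -2.727 -0.015
v -1.484 -1.95 1.457
v -2.426 -1.713 -0.456
v -1.666 -0.937 1.016
v -0.714 -2.783 -0.776
v 0.046 -2.007 0.696
v -0.896 -1.77 -1.217
v -0.135 -0.993 0.255
v 1.603 1.582 0.357
v 2.409 0.837 0.754
v 0.731 0.163 -0.534
v 1.537 -0.582 -0.137
v 0.775 -0.097 0.603
v 1.314 0.779 1.153
v 1.826 0.221 -0.933
v 2.365 1.097 -0.383
v 2.547 -0.004 -0.044
v 1.897 -0.201 0.906
v 1.243 1.201 -0.686
v 0.593 1.004 0.264
v 2.083 1.334 0.633
v 1.057 -0.334 -0.413
v 0.609 -0.049 0.022
v 1.083 -0.487 0.255
v 1.439 1.3 0.868
v 1.913 0.862 1.102
v 0.953 0.313 1.013
v 1.227 0.138 -0.882
v 1.701 -0.3 -0.648
v 2.057 1.487 -0.035
v 2.531 1.049 0.198
v 2.187 0.687 -0.793
v 2.637 0.402 0.398
v 2.125 -0.432 -0.125
v 2.294 0.039 -0.594
v 2.611 0.555 -0.27
v 2.256 0.286 0.956
v 1.743 -0.548 0.433
v 1.295 -0.263 0.868
v 1.612 0.252 1.191
v 2.337 -0.208 0.487
v 1.397 1.548 -0.213
v 0.884 0.714 -0.736
v 1.528 0.748 -0.971
v 1.845 1.263 -0.648
v 1.015 1.432 0.345
v 0.503 0.598 -0.178
v 0.529 0.445 0.49
v 0.846 0.961 0.814
v 0.803 1.208 -0.267
v -0.96 1.599 -0.106
v -0.641 1.133 -0.919
v -1.44 0.761 0.186
v -0.161 1.061 -0.337
v -0.15 1.305 0.381
v -0.613 1.721 0.813
v -1.279 2.066 0.706
v -1.758 2.137 0.124
v -1.77 1.893 -0.593
v -1.307 1.477 -1.026
f 2 4 1
f 5 2 1
f 1 4 3
f 3 5 1
f 2 8 4
f 6 2 5
f 6 8 2
f 4 8 3
f 7 5 3
f 3 8 7
f 7 6 5
f 8 6 7
f 9 46 25
f 46 20 49
f 25 49 14
f 46 49 25
f 9 25 21
f 25 14 26
f 21 26 10
f 25 26 21
f 9 21 30
f 21 10 31
f 30 31 16
f 21 31 30
f 9 30 42
f 30 16 45
f 42 45 19
f 30 45 42
f 9 42 46
f 42 19 50
f 46 50 20
f 42 50 46
f 10 26 37
f 26 14 40
f 37 40 18
f 26 40 37
f 14 49 27
f 49 20 48
f 27 48 13
f 49 48 27
f 20 50 47
f 50 19 43
f 47 43 11
f 50 43 47
f 19 45 44
f 45 16 32
f 44 32 15
f 45 32 44
f 16 31 36
f 31 10 33
f 36 33 17
f 31 33 36
f 12 38 24
f 38 18 39
f 24 39 13
f 38 39 24
f 12 24 22
f 24 13 23
f 22 23 11
f 24 23 22
f 12 22 29
f 22 11 28
f 29 28 15
f 22 28 29
f 12 29 34
f 29 15 35
f 34 35 17
f 29 35 34
f 12 34 38
f 34 17 41
f 38 41 18
f 34 41 38
f 13 39 27
f 39 18 40
f 27 40 14
f 39 40 27
f 11 23 47
f 23 13 48
f 47 48 20
f 23 48 47
f 15 28 44
f 28 11 43
f 44 43 19
f 28 43 44
f 17 35 36
f 35 15 32
f 36 32 16
f 35 32 36
f 18 41 37
f 41 17 33
f 37 33 10
f 41 33 37
f 52 51 54
f 52 54 53
f 54 51 55
f 54 55 53
f 55 51 56
f 55 56 53
f 56 51 57
f 56 57 53
f 57 51 58
f 57 58 53
f 58 51 59
f 58 59 53
f 59 51 60
f 59 60 53
f 60 51 52
f 60 52 53



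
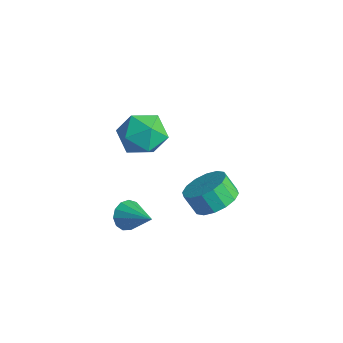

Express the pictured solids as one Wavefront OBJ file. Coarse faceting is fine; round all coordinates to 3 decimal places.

v -1.635 -0.625 -3.285
v -1.311 -1.106 -3.746
v -0.225 -0.415 -2.515
v -1.272 -0.73 -3.921
v -1.347 -0.32 -3.895
v -1.514 -0.008 -3.675
v -1.719 0.108 -3.331
v -1.898 -0.008 -2.973
v -1.993 -0.321 -2.713
v -1.974 -0.73 -2.636
v -1.847 -1.106 -2.764
v -1.654 -1.329 -3.058
v -1.454 -1.329 -3.424
v -1.528 0.837 2.576
v -0.793 -0 2.735
v -2.107 0.04 1.045
v -1.372 -0.797 1.204
v -2.255 -0.685 1.892
v -1.897 -0.193 2.839
v -1.003 0.233 0.941
v -0.645 0.725 1.888
v -0.469 -0.374 1.724
v -1.243 -0.941 2.312
v -1.657 0.981 1.468
v -2.431 0.414 2.056
v -0.261 2.882 -3.303
v 0.241 3.625 -2.777
v -0.296 3.36 -1.89
v -0.799 2.618 -2.417
v -0.199 3.866 -2.971
v -0.736 3.601 -2.085
v -0.656 3.843 -3.255
v -1.193 3.579 -2.369
v -1.007 3.563 -3.552
v -1.545 3.298 -2.665
v -1.158 3.101 -3.782
v -1.696 2.836 -2.895
v -1.069 2.58 -3.884
v -1.607 2.315 -2.997
v -0.764 2.14 -3.83
v -1.301 1.875 -2.943
v -0.324 1.899 -3.635
v -0.861 1.634 -2.749
v 0.133 1.921 -3.351
v -0.404 1.657 -2.465
v 0.485 2.202 -3.055
v -0.053 1.937 -2.168
v 0.636 2.664 -2.825
v 0.098 2.399 -1.938
v 0.547 3.185 -2.723
v 0.009 2.92 -1.836
f 2 1 4
f 2 4 3
f 4 1 5
f 4 5 3
f 5 1 6
f 5 6 3
f 6 1 7
f 6 7 3
f 7 1 8
f 7 8 3
f 8 1 9
f 8 9 3
f 9 1 10
f 9 10 3
f 10 1 11
f 10 11 3
f 11 1 12
f 11 12 3
f 12 1 13
f 12 13 3
f 13 1 2
f 13 2 3
f 14 25 19
f 14 19 15
f 14 15 21
f 14 21 24
f 14 24 25
f 15 19 23
f 19 25 18
f 25 24 16
f 24 21 20
f 21 15 22
f 17 23 18
f 17 18 16
f 17 16 20
f 17 20 22
f 17 22 23
f 18 23 19
f 16 18 25
f 20 16 24
f 22 20 21
f 23 22 15
f 27 26 30
f 27 30 28
f 28 30 31
f 28 31 29
f 30 26 32
f 30 32 31
f 31 32 33
f 31 33 29
f 32 26 34
f 32 34 33
f 33 34 35
f 33 35 29
f 34 26 36
f 34 36 35
f 35 36 37
f 35 37 29
f 36 26 38
f 36 38 37
f 37 38 39
f 37 39 29
f 38 26 40
f 38 40 39
f 39 40 41
f 39 41 29
f 40 26 42
f 40 42 41
f 41 42 43
f 41 43 29
f 42 26 44
f 42 44 43
f 43 44 45
f 43 45 29
f 44 26 46
f 44 46 45
f 45 46 47
f 45 47 29
f 46 26 48
f 46 48 47
f 47 48 49
f 47 49 29
f 48 26 50
f 48 50 49
f 49 50 51
f 49 51 29
f 50 26 27
f 50 27 51
f 51 27 28
f 51 28 29



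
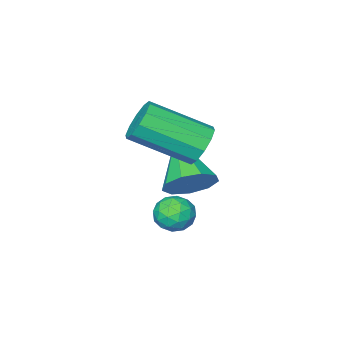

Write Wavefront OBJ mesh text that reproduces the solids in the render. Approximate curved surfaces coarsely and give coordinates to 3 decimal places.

v -3.139 2.091 1.918
v -2.61 2.228 1.361
v -1.193 0.926 2.386
v -1.721 0.789 2.942
v -2.553 2.561 1.705
v -1.136 1.259 2.73
v -2.72 2.714 2.131
v -1.303 1.412 3.155
v -3.047 2.629 2.475
v -1.63 1.327 3.499
v -3.409 2.339 2.606
v -1.992 1.037 3.631
v -3.667 1.954 2.474
v -2.25 0.652 3.499
v -3.724 1.621 2.13
v -2.307 0.319 3.155
v -3.557 1.468 1.705
v -2.14 0.166 2.729
v -3.23 1.553 1.361
v -1.813 0.251 2.385
v -2.868 1.843 1.229
v -1.451 0.541 2.254
v -3.652 0.897 -0.585
v -2.789 0.756 -0.301
v -4.288 -0.677 0.565
v -3.08 1.157 0.087
v -3.639 1.436 0.16
v -4.204 1.463 -0.115
v -4.511 1.225 -0.61
v -4.416 0.834 -1.094
v -3.964 0.472 -1.339
v -3.365 0.308 -1.232
v -2.901 0.421 -0.822
v -0.876 4.076 0.168
v -0.544 4.239 0.73
v -1.156 3.121 0.61
v -0.824 3.284 1.172
v -1.389 3.612 1.008
v -1.215 4.201 0.735
v -0.485 3.159 0.605
v -0.311 3.748 0.332
v -0.302 3.672 1
v -0.861 3.952 1.249
v -0.839 3.408 0.091
v -1.398 3.688 0.34
v -0.685 4.241 0.41
v -1.015 3.119 0.93
v -1.347 3.311 0.834
v -1.152 3.407 1.164
v -1.08 4.219 0.413
v -0.885 4.315 0.743
v -1.382 3.946 0.907
v -0.815 3.045 0.597
v -0.62 3.141 0.927
v -0.548 3.953 0.176
v -0.353 4.049 0.506
v -0.318 3.414 0.433
v -0.348 4.004 0.899
v -0.513 3.443 1.159
v -0.313 3.369 0.826
v -0.211 3.715 0.665
v -0.676 4.168 1.046
v -0.841 3.607 1.306
v -1.173 3.799 1.209
v -1.071 4.146 1.049
v -0.534 3.835 1.205
v -0.859 3.753 0.034
v -1.024 3.192 0.294
v -0.629 3.214 0.291
v -0.527 3.561 0.131
v -1.187 3.917 0.181
v -1.352 3.356 0.441
v -1.489 3.645 0.675
v -1.387 3.991 0.514
v -1.166 3.525 0.135
f 2 1 5
f 2 5 3
f 3 5 6
f 3 6 4
f 5 1 7
f 5 7 6
f 6 7 8
f 6 8 4
f 7 1 9
f 7 9 8
f 8 9 10
f 8 10 4
f 9 1 11
f 9 11 10
f 10 11 12
f 10 12 4
f 11 1 13
f 11 13 12
f 12 13 14
f 12 14 4
f 13 1 15
f 13 15 14
f 14 15 16
f 14 16 4
f 15 1 17
f 15 17 16
f 16 17 18
f 16 18 4
f 17 1 19
f 17 19 18
f 18 19 20
f 18 20 4
f 19 1 21
f 19 21 20
f 20 21 22
f 20 22 4
f 21 1 2
f 21 2 22
f 22 2 3
f 22 3 4
f 24 23 26
f 24 26 25
f 26 23 27
f 26 27 25
f 27 23 28
f 27 28 25
f 28 23 29
f 28 29 25
f 29 23 30
f 29 30 25
f 30 23 31
f 30 31 25
f 31 23 32
f 31 32 25
f 32 23 33
f 32 33 25
f 33 23 24
f 33 24 25
f 34 71 50
f 71 45 74
f 50 74 39
f 71 74 50
f 34 50 46
f 50 39 51
f 46 51 35
f 50 51 46
f 34 46 55
f 46 35 56
f 55 56 41
f 46 56 55
f 34 55 67
f 55 41 70
f 67 70 44
f 55 70 67
f 34 67 71
f 67 44 75
f 71 75 45
f 67 75 71
f 35 51 62
f 51 39 65
f 62 65 43
f 51 65 62
f 39 74 52
f 74 45 73
f 52 73 38
f 74 73 52
f 45 75 72
f 75 44 68
f 72 68 36
f 75 68 72
f 44 70 69
f 70 41 57
f 69 57 40
f 70 57 69
f 41 56 61
f 56 35 58
f 61 58 42
f 56 58 61
f 37 63 49
f 63 43 64
f 49 64 38
f 63 64 49
f 37 49 47
f 49 38 48
f 47 48 36
f 49 48 47
f 37 47 54
f 47 36 53
f 54 53 40
f 47 53 54
f 37 54 59
f 54 40 60
f 59 60 42
f 54 60 59
f 37 59 63
f 59 42 66
f 63 66 43
f 59 66 63
f 38 64 52
f 64 43 65
f 52 65 39
f 64 65 52
f 36 48 72
f 48 38 73
f 72 73 45
f 48 73 72
f 40 53 69
f 53 36 68
f 69 68 44
f 53 68 69
f 42 60 61
f 60 40 57
f 61 57 41
f 60 57 61
f 43 66 62
f 66 42 58
f 62 58 35
f 66 58 62



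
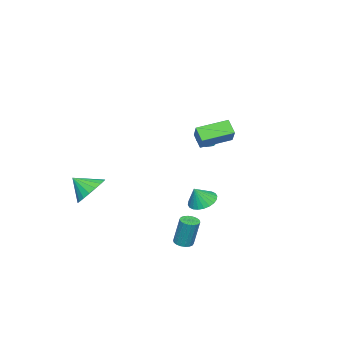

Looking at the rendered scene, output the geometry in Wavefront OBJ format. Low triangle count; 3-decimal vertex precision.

v -2.582 1.471 2.43
v -2.079 2.014 2.332
v -1.841 0.686 1.888
v -1.338 1.229 1.79
v -1.482 0.974 2.476
v -1.94 1.459 2.811
v -1.98 1.241 1.409
v -2.438 1.726 1.744
v -1.707 1.872 1.701
v -1.399 1.707 2.36
v -2.521 0.993 1.86
v -2.213 0.828 2.519
v -3.847 0 -3.692
v -3.222 -0.495 -4.132
v -3.273 -0.24 -2.608
v -3.073 -0.173 -4.139
v -3.042 0.175 -4.079
v -3.133 0.497 -3.96
v -3.332 0.743 -3.8
v -3.61 0.876 -3.623
v -3.924 0.876 -3.457
v -4.226 0.742 -3.327
v -4.471 0.496 -3.253
v -4.62 0.173 -3.245
v -4.652 -0.175 -3.306
v -4.561 -0.497 -3.425
v -4.361 -0.743 -3.585
v -4.083 -0.876 -3.761
v -3.769 -0.876 -3.927
v -3.467 -0.742 -4.057
v 3.023 2.677 -3.604
v 3.443 3.018 -3.701
v 3.498 3.444 -1.974
v 3.077 3.103 -1.876
v 3.247 3.163 -3.731
v 3.302 3.588 -2.003
v 3.008 3.211 -3.735
v 3.062 3.637 -2.007
v 2.771 3.154 -3.713
v 2.825 3.579 -1.986
v 2.584 3.002 -3.67
v 2.638 3.427 -1.942
v 2.484 2.786 -3.613
v 2.538 3.211 -1.886
v 2.49 2.548 -3.555
v 2.545 2.974 -1.828
v 2.602 2.336 -3.506
v 2.657 2.762 -1.779
v 2.798 2.192 -3.477
v 2.853 2.617 -1.749
v 3.038 2.143 -3.473
v 3.092 2.569 -1.745
v 3.275 2.201 -3.494
v 3.329 2.626 -1.767
v 3.462 2.353 -3.538
v 3.516 2.778 -1.81
v 3.562 2.569 -3.594
v 3.616 2.994 -1.867
v 3.555 2.806 -3.652
v 3.61 3.232 -1.925
v 3.409 -2.803 -0.876
v 4.127 -3.227 -1.578
v 3.671 -3.837 0.016
v 4.401 -2.928 -1.311
v 4.478 -2.605 -0.959
v 4.344 -2.32 -0.589
v 4.024 -2.131 -0.277
v 3.583 -2.075 -0.083
v 3.108 -2.164 -0.046
v 2.692 -2.379 -0.174
v 2.418 -2.678 -0.44
v 2.341 -3.001 -0.793
v 2.475 -3.286 -1.162
v 2.795 -3.475 -1.475
v 3.236 -3.531 -1.669
v 3.711 -3.442 -1.705
v 0.222 4.053 3.224
v -0.112 3.493 3.941
v 1.179 4.705 4.178
v 0.845 4.144 4.895
v 1.475 2.796 2.825
v 1.141 2.235 3.542
v 2.432 3.447 3.779
v 2.098 2.887 4.496
f 1 12 6
f 1 6 2
f 1 2 8
f 1 8 11
f 1 11 12
f 2 6 10
f 6 12 5
f 12 11 3
f 11 8 7
f 8 2 9
f 4 10 5
f 4 5 3
f 4 3 7
f 4 7 9
f 4 9 10
f 5 10 6
f 3 5 12
f 7 3 11
f 9 7 8
f 10 9 2
f 14 13 16
f 14 16 15
f 16 13 17
f 16 17 15
f 17 13 18
f 17 18 15
f 18 13 19
f 18 19 15
f 19 13 20
f 19 20 15
f 20 13 21
f 20 21 15
f 21 13 22
f 21 22 15
f 22 13 23
f 22 23 15
f 23 13 24
f 23 24 15
f 24 13 25
f 24 25 15
f 25 13 26
f 25 26 15
f 26 13 27
f 26 27 15
f 27 13 28
f 27 28 15
f 28 13 29
f 28 29 15
f 29 13 30
f 29 30 15
f 30 13 14
f 30 14 15
f 32 31 35
f 32 35 33
f 33 35 36
f 33 36 34
f 35 31 37
f 35 37 36
f 36 37 38
f 36 38 34
f 37 31 39
f 37 39 38
f 38 39 40
f 38 40 34
f 39 31 41
f 39 41 40
f 40 41 42
f 40 42 34
f 41 31 43
f 41 43 42
f 42 43 44
f 42 44 34
f 43 31 45
f 43 45 44
f 44 45 46
f 44 46 34
f 45 31 47
f 45 47 46
f 46 47 48
f 46 48 34
f 47 31 49
f 47 49 48
f 48 49 50
f 48 50 34
f 49 31 51
f 49 51 50
f 50 51 52
f 50 52 34
f 51 31 53
f 51 53 52
f 52 53 54
f 52 54 34
f 53 31 55
f 53 55 54
f 54 55 56
f 54 56 34
f 55 31 57
f 55 57 56
f 56 57 58
f 56 58 34
f 57 31 59
f 57 59 58
f 58 59 60
f 58 60 34
f 59 31 32
f 59 32 60
f 60 32 33
f 60 33 34
f 62 61 64
f 62 64 63
f 64 61 65
f 64 65 63
f 65 61 66
f 65 66 63
f 66 61 67
f 66 67 63
f 67 61 68
f 67 68 63
f 68 61 69
f 68 69 63
f 69 61 70
f 69 70 63
f 70 61 71
f 70 71 63
f 71 61 72
f 71 72 63
f 72 61 73
f 72 73 63
f 73 61 74
f 73 74 63
f 74 61 75
f 74 75 63
f 75 61 76
f 75 76 63
f 76 61 62
f 76 62 63
f 78 80 77
f 81 78 77
f 77 80 79
f 79 81 77
f 78 84 80
f 82 78 81
f 82 84 78
f 80 84 79
f 83 81 79
f 79 84 83
f 83 82 81
f 84 82 83



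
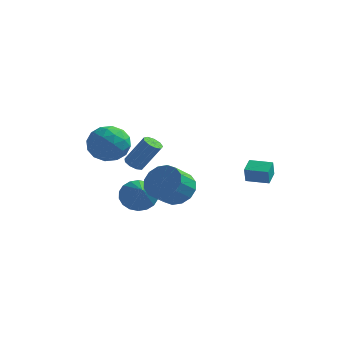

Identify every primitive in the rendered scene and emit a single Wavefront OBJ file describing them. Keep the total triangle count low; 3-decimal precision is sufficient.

v -2.55 2.752 -2.205
v -2.156 2.991 -2.485
v -1.255 3.208 -1.036
v -1.65 2.968 -0.755
v -2.401 3.243 -2.371
v -1.5 3.46 -0.922
v -2.716 3.265 -2.179
v -1.815 3.482 -0.73
v -2.953 3.047 -1.999
v -2.052 3.264 -0.549
v -3.002 2.69 -1.915
v -2.101 2.907 -0.466
v -2.84 2.363 -1.967
v -1.939 2.579 -0.517
v -2.542 2.217 -2.13
v -1.641 2.434 -0.681
v -2.248 2.321 -2.328
v -1.348 2.538 -0.879
v -2.096 2.627 -2.468
v -1.195 2.844 -1.019
v -1.308 0.371 -3.084
v -0.548 0.391 -3.602
v -0.632 -0.771 -2.136
v -0.471 0.674 -3.316
v -0.56 0.897 -2.984
v -0.797 1.015 -2.672
v -1.135 1.006 -2.441
v -1.508 0.871 -2.338
v -1.841 0.637 -2.382
v -2.068 0.35 -2.566
v -2.145 0.067 -2.852
v -2.056 -0.156 -3.183
v -1.819 -0.274 -3.495
v -1.481 -0.265 -3.726
v -1.108 -0.13 -3.829
v -0.776 0.104 -3.785
v 1.562 -1.979 -1.168
v 2.369 -1.827 -0.671
v 2.065 -2.808 0.125
v 1.258 -2.961 -0.372
v 2.027 -1.542 -0.451
v 1.722 -2.523 0.345
v 1.56 -1.374 -0.423
v 1.255 -2.356 0.373
v 1.094 -1.369 -0.595
v 0.789 -2.35 0.202
v 0.753 -1.527 -0.92
v 0.448 -2.508 -0.124
v 0.629 -1.806 -1.312
v 0.324 -2.788 -0.515
v 0.755 -2.132 -1.665
v 0.451 -3.113 -0.869
v 1.098 -2.417 -1.885
v 0.793 -3.398 -1.089
v 1.565 -2.584 -1.913
v 1.26 -3.566 -1.117
v 2.031 -2.59 -1.742
v 1.726 -3.571 -0.945
v 2.372 -2.432 -1.416
v 2.067 -3.413 -0.62
v 2.496 -2.152 -1.025
v 2.191 -3.134 -0.228
v -1.831 -2.357 0.672
v -0.944 -1.948 1.061
v -1.756 -3.612 1.819
v -0.869 -3.203 2.208
v -1.782 -2.698 2.338
v -1.828 -1.922 1.629
v -0.872 -3.638 1.251
v -0.918 -2.862 0.542
v -0.351 -2.74 1.419
v -0.914 -2.159 2.091
v -1.786 -3.401 0.789
v -2.349 -2.82 1.461
v -1.394 -2.043 0.766
v -1.306 -3.517 2.114
v -1.842 -3.22 2.191
v -1.321 -2.98 2.419
v -1.914 -2.028 1.1
v -1.393 -1.787 1.329
v -1.885 -2.228 2.079
v -1.307 -3.773 1.551
v -0.786 -3.532 1.78
v -1.379 -2.58 0.461
v -0.858 -2.34 0.689
v -0.815 -3.332 0.801
v -0.524 -2.267 1.205
v -0.48 -3.005 1.879
v -0.482 -3.26 1.316
v -0.509 -2.805 0.9
v -0.855 -1.926 1.6
v -0.811 -2.663 2.274
v -1.347 -2.366 2.35
v -1.375 -1.911 1.934
v -0.506 -2.391 1.81
v -1.889 -2.897 0.606
v -1.845 -3.634 1.28
v -1.325 -3.649 0.946
v -1.353 -3.194 0.53
v -2.22 -2.555 1.001
v -2.176 -3.293 1.675
v -2.191 -2.755 1.98
v -2.218 -2.3 1.564
v -2.194 -3.169 1.07
v 3.393 1.77 -1.937
v 3.41 1.522 -1.124
v 3.332 2.619 -1.676
v 3.35 2.371 -0.863
v 4.51 1.849 -1.937
v 4.528 1.601 -1.124
v 4.45 2.698 -1.676
v 4.467 2.45 -0.863
f 2 1 5
f 2 5 3
f 3 5 6
f 3 6 4
f 5 1 7
f 5 7 6
f 6 7 8
f 6 8 4
f 7 1 9
f 7 9 8
f 8 9 10
f 8 10 4
f 9 1 11
f 9 11 10
f 10 11 12
f 10 12 4
f 11 1 13
f 11 13 12
f 12 13 14
f 12 14 4
f 13 1 15
f 13 15 14
f 14 15 16
f 14 16 4
f 15 1 17
f 15 17 16
f 16 17 18
f 16 18 4
f 17 1 19
f 17 19 18
f 18 19 20
f 18 20 4
f 19 1 2
f 19 2 20
f 20 2 3
f 20 3 4
f 22 21 24
f 22 24 23
f 24 21 25
f 24 25 23
f 25 21 26
f 25 26 23
f 26 21 27
f 26 27 23
f 27 21 28
f 27 28 23
f 28 21 29
f 28 29 23
f 29 21 30
f 29 30 23
f 30 21 31
f 30 31 23
f 31 21 32
f 31 32 23
f 32 21 33
f 32 33 23
f 33 21 34
f 33 34 23
f 34 21 35
f 34 35 23
f 35 21 36
f 35 36 23
f 36 21 22
f 36 22 23
f 38 37 41
f 38 41 39
f 39 41 42
f 39 42 40
f 41 37 43
f 41 43 42
f 42 43 44
f 42 44 40
f 43 37 45
f 43 45 44
f 44 45 46
f 44 46 40
f 45 37 47
f 45 47 46
f 46 47 48
f 46 48 40
f 47 37 49
f 47 49 48
f 48 49 50
f 48 50 40
f 49 37 51
f 49 51 50
f 50 51 52
f 50 52 40
f 51 37 53
f 51 53 52
f 52 53 54
f 52 54 40
f 53 37 55
f 53 55 54
f 54 55 56
f 54 56 40
f 55 37 57
f 55 57 56
f 56 57 58
f 56 58 40
f 57 37 59
f 57 59 58
f 58 59 60
f 58 60 40
f 59 37 61
f 59 61 60
f 60 61 62
f 60 62 40
f 61 37 38
f 61 38 62
f 62 38 39
f 62 39 40
f 63 100 79
f 100 74 103
f 79 103 68
f 100 103 79
f 63 79 75
f 79 68 80
f 75 80 64
f 79 80 75
f 63 75 84
f 75 64 85
f 84 85 70
f 75 85 84
f 63 84 96
f 84 70 99
f 96 99 73
f 84 99 96
f 63 96 100
f 96 73 104
f 100 104 74
f 96 104 100
f 64 80 91
f 80 68 94
f 91 94 72
f 80 94 91
f 68 103 81
f 103 74 102
f 81 102 67
f 103 102 81
f 74 104 101
f 104 73 97
f 101 97 65
f 104 97 101
f 73 99 98
f 99 70 86
f 98 86 69
f 99 86 98
f 70 85 90
f 85 64 87
f 90 87 71
f 85 87 90
f 66 92 78
f 92 72 93
f 78 93 67
f 92 93 78
f 66 78 76
f 78 67 77
f 76 77 65
f 78 77 76
f 66 76 83
f 76 65 82
f 83 82 69
f 76 82 83
f 66 83 88
f 83 69 89
f 88 89 71
f 83 89 88
f 66 88 92
f 88 71 95
f 92 95 72
f 88 95 92
f 67 93 81
f 93 72 94
f 81 94 68
f 93 94 81
f 65 77 101
f 77 67 102
f 101 102 74
f 77 102 101
f 69 82 98
f 82 65 97
f 98 97 73
f 82 97 98
f 71 89 90
f 89 69 86
f 90 86 70
f 89 86 90
f 72 95 91
f 95 71 87
f 91 87 64
f 95 87 91
f 106 108 105
f 109 106 105
f 105 108 107
f 107 109 105
f 106 112 108
f 110 106 109
f 110 112 106
f 108 112 107
f 111 109 107
f 107 112 111
f 111 110 109
f 112 110 111



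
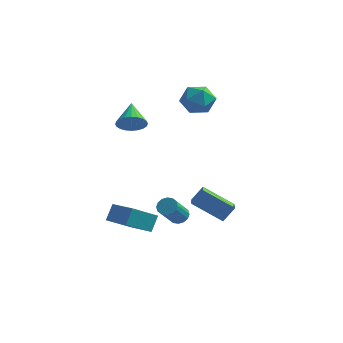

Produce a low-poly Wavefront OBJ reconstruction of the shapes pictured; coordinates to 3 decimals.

v -0.272 -1.261 2.536
v 0.101 -1.486 3.147
v -0.688 -0.079 3.224
v 0.307 -1.332 3.007
v 0.425 -1.167 2.796
v 0.437 -1.017 2.545
v 0.341 -0.904 2.293
v 0.152 -0.845 2.078
v -0.102 -0.85 1.932
v -0.381 -0.917 1.879
v -0.644 -1.037 1.925
v -0.851 -1.191 2.064
v -0.969 -1.355 2.276
v -0.981 -1.505 2.526
v -0.885 -1.618 2.779
v -0.696 -1.677 2.994
v -0.442 -1.672 3.139
v -0.162 -1.605 3.193
v 0.485 -4.29 -2.308
v 0.602 -3.698 -1.561
v -0.773 -3.494 -2.74
v -0.656 -2.903 -1.993
v 1.376 -3.357 -3.187
v 1.493 -2.766 -2.44
v 0.118 -2.562 -3.619
v 0.235 -1.97 -2.872
v 2.105 3.102 2.279
v 2.662 2.517 2.772
v 0.918 2.163 2.508
v 1.475 1.578 3.001
v 1.249 2.426 3.354
v 1.983 3.007 3.213
v 1.597 1.673 2.067
v 2.331 2.254 1.926
v 2.349 1.634 2.641
v 2.133 2.1 3.436
v 1.447 2.58 1.844
v 1.231 3.046 2.639
v 3.699 0.256 -3.946
v 3.976 -0.628 -3.625
v 2.175 0.137 -2.958
v 2.452 -0.746 -2.637
v 4.148 0.666 -3.203
v 4.425 -0.217 -2.882
v 2.624 0.548 -2.215
v 2.901 -0.336 -1.894
v 2.669 -3.296 -1.842
v 3.15 -3.462 -1.884
v 2.911 -4.449 -0.74
v 2.431 -4.284 -0.698
v 3.161 -3.263 -1.711
v 2.922 -4.25 -0.567
v 3.04 -3.073 -1.572
v 2.802 -4.061 -0.428
v 2.82 -2.944 -1.506
v 2.582 -3.931 -0.362
v 2.56 -2.908 -1.53
v 2.321 -3.895 -0.386
v 2.328 -2.977 -1.638
v 2.09 -3.964 -0.493
v 2.189 -3.131 -1.8
v 1.95 -4.118 -0.656
v 2.178 -3.33 -1.973
v 1.939 -4.317 -0.829
v 2.298 -3.519 -2.112
v 2.06 -4.507 -0.968
v 2.518 -3.649 -2.178
v 2.28 -4.636 -1.034
v 2.779 -3.685 -2.154
v 2.54 -4.672 -1.01
v 3.01 -3.616 -2.047
v 2.772 -4.603 -0.902
f 2 1 4
f 2 4 3
f 4 1 5
f 4 5 3
f 5 1 6
f 5 6 3
f 6 1 7
f 6 7 3
f 7 1 8
f 7 8 3
f 8 1 9
f 8 9 3
f 9 1 10
f 9 10 3
f 10 1 11
f 10 11 3
f 11 1 12
f 11 12 3
f 12 1 13
f 12 13 3
f 13 1 14
f 13 14 3
f 14 1 15
f 14 15 3
f 15 1 16
f 15 16 3
f 16 1 17
f 16 17 3
f 17 1 18
f 17 18 3
f 18 1 2
f 18 2 3
f 20 22 19
f 23 20 19
f 19 22 21
f 21 23 19
f 20 26 22
f 24 20 23
f 24 26 20
f 22 26 21
f 25 23 21
f 21 26 25
f 25 24 23
f 26 24 25
f 27 38 32
f 27 32 28
f 27 28 34
f 27 34 37
f 27 37 38
f 28 32 36
f 32 38 31
f 38 37 29
f 37 34 33
f 34 28 35
f 30 36 31
f 30 31 29
f 30 29 33
f 30 33 35
f 30 35 36
f 31 36 32
f 29 31 38
f 33 29 37
f 35 33 34
f 36 35 28
f 40 42 39
f 43 40 39
f 39 42 41
f 41 43 39
f 40 46 42
f 44 40 43
f 44 46 40
f 42 46 41
f 45 43 41
f 41 46 45
f 45 44 43
f 46 44 45
f 48 47 51
f 48 51 49
f 49 51 52
f 49 52 50
f 51 47 53
f 51 53 52
f 52 53 54
f 52 54 50
f 53 47 55
f 53 55 54
f 54 55 56
f 54 56 50
f 55 47 57
f 55 57 56
f 56 57 58
f 56 58 50
f 57 47 59
f 57 59 58
f 58 59 60
f 58 60 50
f 59 47 61
f 59 61 60
f 60 61 62
f 60 62 50
f 61 47 63
f 61 63 62
f 62 63 64
f 62 64 50
f 63 47 65
f 63 65 64
f 64 65 66
f 64 66 50
f 65 47 67
f 65 67 66
f 66 67 68
f 66 68 50
f 67 47 69
f 67 69 68
f 68 69 70
f 68 70 50
f 69 47 71
f 69 71 70
f 70 71 72
f 70 72 50
f 71 47 48
f 71 48 72
f 72 48 49
f 72 49 50



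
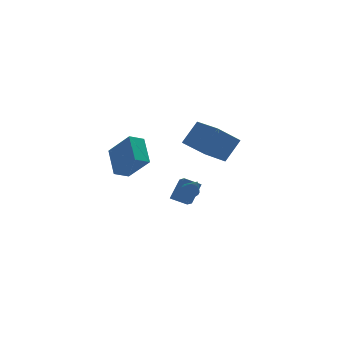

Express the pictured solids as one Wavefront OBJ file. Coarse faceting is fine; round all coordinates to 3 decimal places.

v -4.194 3.381 -1.557
v -4.092 5.042 -0.36
v -3.24 3.624 -1.976
v -3.138 5.286 -0.779
v -3.222 2.214 -0.021
v -3.12 3.876 1.176
v -2.268 2.458 -0.44
v -2.166 4.119 0.757
v -1.613 -3.57 -0.184
v -1.124 -3.687 -0.381
v -1.407 -4.27 0.744
v -1.082 -3.518 -0.263
v -1.12 -3.357 -0.132
v -1.233 -3.228 -0.01
v -1.404 -3.151 0.086
v -1.607 -3.138 0.141
v -1.811 -3.191 0.147
v -1.985 -3.302 0.102
v -2.102 -3.453 0.014
v -2.145 -3.622 -0.104
v -2.107 -3.783 -0.235
v -1.993 -3.912 -0.357
v -1.822 -3.989 -0.453
v -1.619 -4.001 -0.508
v -1.415 -3.949 -0.514
v -1.242 -3.838 -0.469
v -0.786 -3.102 2.619
v 0.221 -2.675 3.96
v -1.431 -1.317 2.535
v -0.425 -0.89 3.876
v 0.685 -2.63 1.364
v 1.691 -2.203 2.705
v 0.039 -0.845 1.28
v 1.046 -0.418 2.621
v 0.04 1.686 -3.757
v -0.945 1.947 -3.245
v 0.024 2.581 -4.245
v -0.961 2.843 -3.733
v 0.821 2.337 -2.587
v -0.164 2.599 -2.075
v 0.805 3.233 -3.075
v -0.18 3.494 -2.563
f 2 4 1
f 5 2 1
f 1 4 3
f 3 5 1
f 2 8 4
f 6 2 5
f 6 8 2
f 4 8 3
f 7 5 3
f 3 8 7
f 7 6 5
f 8 6 7
f 10 9 12
f 10 12 11
f 12 9 13
f 12 13 11
f 13 9 14
f 13 14 11
f 14 9 15
f 14 15 11
f 15 9 16
f 15 16 11
f 16 9 17
f 16 17 11
f 17 9 18
f 17 18 11
f 18 9 19
f 18 19 11
f 19 9 20
f 19 20 11
f 20 9 21
f 20 21 11
f 21 9 22
f 21 22 11
f 22 9 23
f 22 23 11
f 23 9 24
f 23 24 11
f 24 9 25
f 24 25 11
f 25 9 26
f 25 26 11
f 26 9 10
f 26 10 11
f 28 30 27
f 31 28 27
f 27 30 29
f 29 31 27
f 28 34 30
f 32 28 31
f 32 34 28
f 30 34 29
f 33 31 29
f 29 34 33
f 33 32 31
f 34 32 33
f 36 38 35
f 39 36 35
f 35 38 37
f 37 39 35
f 36 42 38
f 40 36 39
f 40 42 36
f 38 42 37
f 41 39 37
f 37 42 41
f 41 40 39
f 42 40 41



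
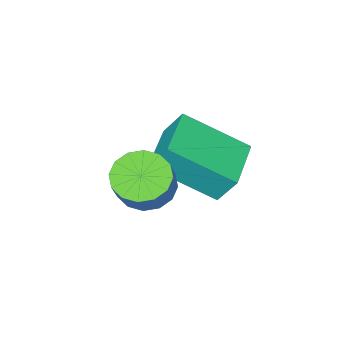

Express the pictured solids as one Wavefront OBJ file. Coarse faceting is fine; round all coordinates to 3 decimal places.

v -3.282 3.575 -0.13
v -2.167 2.268 0.894
v -3.485 4.072 0.725
v -2.37 2.765 1.749
v -2.05 4.455 -0.349
v -0.935 3.148 0.675
v -2.253 4.952 0.506
v -1.138 3.645 1.53
v -0.558 3.554 0.441
v -0.11 3.983 -0.015
v 0.366 4.375 0.822
v -0.082 3.946 1.279
v -0.429 4.21 0.06
v 0.048 4.602 0.897
v -0.782 4.262 0.238
v -0.306 4.654 1.075
v -1.076 4.124 0.469
v -0.599 4.516 1.306
v -1.23 3.833 0.694
v -0.754 4.225 1.531
v -1.205 3.467 0.85
v -0.728 3.859 1.687
v -1.006 3.125 0.898
v -0.53 3.517 1.735
v -0.688 2.898 0.823
v -0.211 3.29 1.66
v -0.334 2.846 0.645
v 0.142 3.238 1.482
v -0.041 2.984 0.414
v 0.436 3.376 1.251
v 0.114 3.275 0.189
v 0.59 3.667 1.026
v 0.088 3.641 0.033
v 0.565 4.033 0.87
f 2 4 1
f 5 2 1
f 1 4 3
f 3 5 1
f 2 8 4
f 6 2 5
f 6 8 2
f 4 8 3
f 7 5 3
f 3 8 7
f 7 6 5
f 8 6 7
f 10 9 13
f 10 13 11
f 11 13 14
f 11 14 12
f 13 9 15
f 13 15 14
f 14 15 16
f 14 16 12
f 15 9 17
f 15 17 16
f 16 17 18
f 16 18 12
f 17 9 19
f 17 19 18
f 18 19 20
f 18 20 12
f 19 9 21
f 19 21 20
f 20 21 22
f 20 22 12
f 21 9 23
f 21 23 22
f 22 23 24
f 22 24 12
f 23 9 25
f 23 25 24
f 24 25 26
f 24 26 12
f 25 9 27
f 25 27 26
f 26 27 28
f 26 28 12
f 27 9 29
f 27 29 28
f 28 29 30
f 28 30 12
f 29 9 31
f 29 31 30
f 30 31 32
f 30 32 12
f 31 9 33
f 31 33 32
f 32 33 34
f 32 34 12
f 33 9 10
f 33 10 34
f 34 10 11
f 34 11 12



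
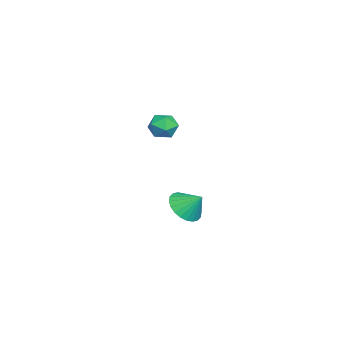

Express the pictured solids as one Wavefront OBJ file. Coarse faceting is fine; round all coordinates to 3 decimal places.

v -2.509 -2.63 -4.231
v -1.586 -3.011 -4.18
v -2.211 -1.79 -3.369
v -1.542 -2.741 -4.458
v -1.645 -2.454 -4.702
v -1.88 -2.194 -4.874
v -2.21 -2 -4.948
v -2.586 -1.903 -4.913
v -2.951 -1.916 -4.774
v -3.248 -2.037 -4.552
v -3.433 -2.249 -4.282
v -3.477 -2.519 -4.004
v -3.374 -2.806 -3.76
v -3.139 -3.066 -3.588
v -2.808 -3.259 -3.514
v -2.432 -3.357 -3.549
v -2.068 -3.344 -3.688
v -1.771 -3.223 -3.909
v 0.262 -2.884 1.549
v 0.724 -3.074 2.159
v -0.704 -3.526 2.081
v -0.242 -3.716 2.691
v -0.473 -2.969 2.589
v 0.124 -2.572 2.26
v -0.104 -4.028 1.98
v 0.493 -3.631 1.651
v 0.498 -3.781 2.426
v 0.27 -3.126 2.802
v -0.25 -3.474 1.438
v -0.478 -2.819 1.814
f 2 1 4
f 2 4 3
f 4 1 5
f 4 5 3
f 5 1 6
f 5 6 3
f 6 1 7
f 6 7 3
f 7 1 8
f 7 8 3
f 8 1 9
f 8 9 3
f 9 1 10
f 9 10 3
f 10 1 11
f 10 11 3
f 11 1 12
f 11 12 3
f 12 1 13
f 12 13 3
f 13 1 14
f 13 14 3
f 14 1 15
f 14 15 3
f 15 1 16
f 15 16 3
f 16 1 17
f 16 17 3
f 17 1 18
f 17 18 3
f 18 1 2
f 18 2 3
f 19 30 24
f 19 24 20
f 19 20 26
f 19 26 29
f 19 29 30
f 20 24 28
f 24 30 23
f 30 29 21
f 29 26 25
f 26 20 27
f 22 28 23
f 22 23 21
f 22 21 25
f 22 25 27
f 22 27 28
f 23 28 24
f 21 23 30
f 25 21 29
f 27 25 26
f 28 27 20



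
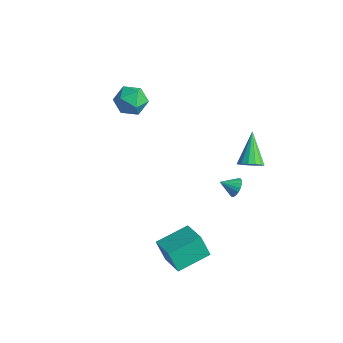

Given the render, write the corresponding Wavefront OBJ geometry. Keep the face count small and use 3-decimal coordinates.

v 1.726 2.473 -3.531
v 2.21 2.348 -3.084
v 1.054 1.807 -2.989
v 2.07 2.584 -2.967
v 1.863 2.798 -2.962
v 1.628 2.948 -3.069
v 1.413 3.003 -3.268
v 1.26 2.954 -3.519
v 1.199 2.809 -3.772
v 1.243 2.597 -3.978
v 1.382 2.361 -4.095
v 1.589 2.147 -4.1
v 1.824 1.997 -3.993
v 2.039 1.942 -3.794
v 2.192 1.991 -3.543
v 2.253 2.136 -3.29
v -3.411 -0.116 2.76
v -2.741 -0.967 2.75
v -4.199 -0.753 4.19
v -3.529 -1.604 4.18
v -3.148 -0.618 4.418
v -2.662 -0.225 3.534
v -4.278 -1.495 3.406
v -3.792 -1.102 2.522
v -3.277 -1.82 3.149
v -2.579 -1.277 3.775
v -4.361 -0.443 3.165
v -3.663 0.1 3.791
v 3.629 1.579 0.984
v 4.057 2.193 0.766
v 2.511 2.841 2.336
v 3.744 2.188 0.511
v 3.4 2.021 0.383
v 3.117 1.734 0.416
v 2.971 1.407 0.602
v 3.001 1.125 0.89
v 3.2 0.965 1.203
v 3.513 0.97 1.458
v 3.857 1.138 1.585
v 4.14 1.424 1.552
v 4.286 1.752 1.367
v 4.256 2.033 1.079
v 2.891 -4.29 -4.165
v 2.255 -4.402 -2.9
v 3.404 -2.321 -3.733
v 2.768 -2.433 -2.469
v 4.532 -4.887 -3.391
v 3.896 -4.999 -2.127
v 5.045 -2.918 -2.96
v 4.409 -3.03 -1.695
f 2 1 4
f 2 4 3
f 4 1 5
f 4 5 3
f 5 1 6
f 5 6 3
f 6 1 7
f 6 7 3
f 7 1 8
f 7 8 3
f 8 1 9
f 8 9 3
f 9 1 10
f 9 10 3
f 10 1 11
f 10 11 3
f 11 1 12
f 11 12 3
f 12 1 13
f 12 13 3
f 13 1 14
f 13 14 3
f 14 1 15
f 14 15 3
f 15 1 16
f 15 16 3
f 16 1 2
f 16 2 3
f 17 28 22
f 17 22 18
f 17 18 24
f 17 24 27
f 17 27 28
f 18 22 26
f 22 28 21
f 28 27 19
f 27 24 23
f 24 18 25
f 20 26 21
f 20 21 19
f 20 19 23
f 20 23 25
f 20 25 26
f 21 26 22
f 19 21 28
f 23 19 27
f 25 23 24
f 26 25 18
f 30 29 32
f 30 32 31
f 32 29 33
f 32 33 31
f 33 29 34
f 33 34 31
f 34 29 35
f 34 35 31
f 35 29 36
f 35 36 31
f 36 29 37
f 36 37 31
f 37 29 38
f 37 38 31
f 38 29 39
f 38 39 31
f 39 29 40
f 39 40 31
f 40 29 41
f 40 41 31
f 41 29 42
f 41 42 31
f 42 29 30
f 42 30 31
f 44 46 43
f 47 44 43
f 43 46 45
f 45 47 43
f 44 50 46
f 48 44 47
f 48 50 44
f 46 50 45
f 49 47 45
f 45 50 49
f 49 48 47
f 50 48 49



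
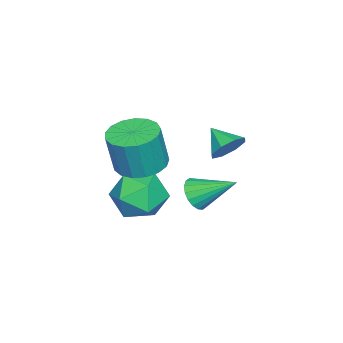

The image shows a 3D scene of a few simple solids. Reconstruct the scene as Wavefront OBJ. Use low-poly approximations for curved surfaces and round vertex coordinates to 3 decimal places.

v 3.195 -0.71 1.917
v 3.652 0.079 1.188
v 4.148 -2.079 1.032
v 4.605 -1.29 0.303
v 4.921 -1.298 1.427
v 4.332 -0.453 1.974
v 3.468 -1.547 0.246
v 2.879 -0.702 0.793
v 3.821 -0.438 0.156
v 4.718 -0.285 0.886
v 3.082 -1.715 1.334
v 3.979 -1.562 2.064
v 0.368 -0.27 -0.748
v 0.65 0.117 -1.352
v 0.252 1.31 0.208
v 0.312 0.125 -1.407
v -0.015 0.055 -1.332
v -0.266 -0.079 -1.141
v -0.391 -0.251 -0.872
v -0.366 -0.427 -0.579
v -0.195 -0.571 -0.319
v 0.087 -0.656 -0.144
v 0.425 -0.664 -0.089
v 0.752 -0.595 -0.165
v 1.003 -0.46 -0.356
v 1.128 -0.288 -0.624
v 1.103 -0.113 -0.917
v 0.932 0.032 -1.177
v 3.606 -1.042 2.59
v 4.51 -1.415 2.379
v 4.838 -1.59 4.1
v 3.934 -1.218 4.31
v 4.585 -0.943 2.413
v 4.913 -1.119 4.133
v 4.436 -0.495 2.487
v 4.764 -0.67 4.207
v 4.097 -0.171 2.585
v 4.425 -0.347 4.305
v 3.645 -0.048 2.684
v 3.974 -0.223 4.404
v 3.185 -0.152 2.761
v 3.513 -0.327 4.481
v 2.82 -0.46 2.799
v 3.149 -0.635 4.519
v 2.636 -0.901 2.789
v 2.964 -1.077 4.509
v 2.674 -1.375 2.734
v 3.002 -1.551 4.454
v 2.925 -1.773 2.645
v 3.254 -1.948 4.366
v 3.333 -2.003 2.544
v 3.661 -2.178 4.264
v 3.802 -2.013 2.453
v 4.131 -2.189 4.174
v 4.227 -1.801 2.394
v 4.555 -1.976 4.114
v -0.461 0.68 1.506
v -0.205 1.033 2.176
v -0.919 -0.22 2.154
v -0.77 1.208 2.021
v -1.155 1.074 1.564
v -1.133 0.709 1.072
v -0.718 0.327 0.835
v -0.152 0.152 0.991
v 0.232 0.285 1.448
v 0.211 0.651 1.939
f 1 12 6
f 1 6 2
f 1 2 8
f 1 8 11
f 1 11 12
f 2 6 10
f 6 12 5
f 12 11 3
f 11 8 7
f 8 2 9
f 4 10 5
f 4 5 3
f 4 3 7
f 4 7 9
f 4 9 10
f 5 10 6
f 3 5 12
f 7 3 11
f 9 7 8
f 10 9 2
f 14 13 16
f 14 16 15
f 16 13 17
f 16 17 15
f 17 13 18
f 17 18 15
f 18 13 19
f 18 19 15
f 19 13 20
f 19 20 15
f 20 13 21
f 20 21 15
f 21 13 22
f 21 22 15
f 22 13 23
f 22 23 15
f 23 13 24
f 23 24 15
f 24 13 25
f 24 25 15
f 25 13 26
f 25 26 15
f 26 13 27
f 26 27 15
f 27 13 28
f 27 28 15
f 28 13 14
f 28 14 15
f 30 29 33
f 30 33 31
f 31 33 34
f 31 34 32
f 33 29 35
f 33 35 34
f 34 35 36
f 34 36 32
f 35 29 37
f 35 37 36
f 36 37 38
f 36 38 32
f 37 29 39
f 37 39 38
f 38 39 40
f 38 40 32
f 39 29 41
f 39 41 40
f 40 41 42
f 40 42 32
f 41 29 43
f 41 43 42
f 42 43 44
f 42 44 32
f 43 29 45
f 43 45 44
f 44 45 46
f 44 46 32
f 45 29 47
f 45 47 46
f 46 47 48
f 46 48 32
f 47 29 49
f 47 49 48
f 48 49 50
f 48 50 32
f 49 29 51
f 49 51 50
f 50 51 52
f 50 52 32
f 51 29 53
f 51 53 52
f 52 53 54
f 52 54 32
f 53 29 55
f 53 55 54
f 54 55 56
f 54 56 32
f 55 29 30
f 55 30 56
f 56 30 31
f 56 31 32
f 58 57 60
f 58 60 59
f 60 57 61
f 60 61 59
f 61 57 62
f 61 62 59
f 62 57 63
f 62 63 59
f 63 57 64
f 63 64 59
f 64 57 65
f 64 65 59
f 65 57 66
f 65 66 59
f 66 57 58
f 66 58 59

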